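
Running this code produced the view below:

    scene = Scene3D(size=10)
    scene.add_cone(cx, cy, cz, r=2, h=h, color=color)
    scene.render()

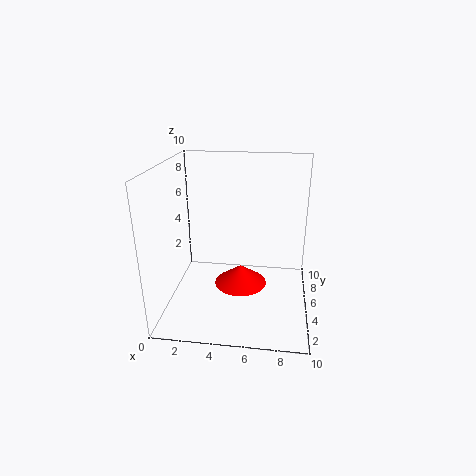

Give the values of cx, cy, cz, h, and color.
cx = 5; cy = 6.5; cz = 0.5; h = 1.5; color = 'red'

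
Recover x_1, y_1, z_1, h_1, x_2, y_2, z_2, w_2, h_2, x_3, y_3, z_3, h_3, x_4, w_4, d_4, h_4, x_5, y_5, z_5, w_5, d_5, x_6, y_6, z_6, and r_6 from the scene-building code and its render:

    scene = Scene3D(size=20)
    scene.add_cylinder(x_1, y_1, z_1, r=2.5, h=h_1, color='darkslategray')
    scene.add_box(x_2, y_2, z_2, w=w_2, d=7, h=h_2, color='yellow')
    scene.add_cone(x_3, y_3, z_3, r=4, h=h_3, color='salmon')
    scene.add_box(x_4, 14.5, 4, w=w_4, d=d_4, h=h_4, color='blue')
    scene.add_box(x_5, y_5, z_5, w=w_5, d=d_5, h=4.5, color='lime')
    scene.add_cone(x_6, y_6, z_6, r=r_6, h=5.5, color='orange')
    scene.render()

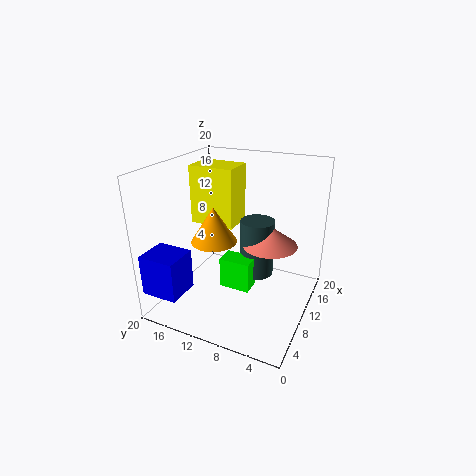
x_1 = 13.5; y_1 = 8.5; z_1 = 3; h_1 = 8.5; x_2 = 13; y_2 = 12.5; z_2 = 9.5; w_2 = 5; h_2 = 9; x_3 = 13.5; y_3 = 6.5; z_3 = 8; h_3 = 3; x_4 = 0.5; w_4 = 4.5; d_4 = 5; h_4 = 5.5; x_5 = 9; y_5 = 8; z_5 = 2; w_5 = 3; d_5 = 4.5; x_6 = 12; y_6 = 15; z_6 = 7.5; r_6 = 3.5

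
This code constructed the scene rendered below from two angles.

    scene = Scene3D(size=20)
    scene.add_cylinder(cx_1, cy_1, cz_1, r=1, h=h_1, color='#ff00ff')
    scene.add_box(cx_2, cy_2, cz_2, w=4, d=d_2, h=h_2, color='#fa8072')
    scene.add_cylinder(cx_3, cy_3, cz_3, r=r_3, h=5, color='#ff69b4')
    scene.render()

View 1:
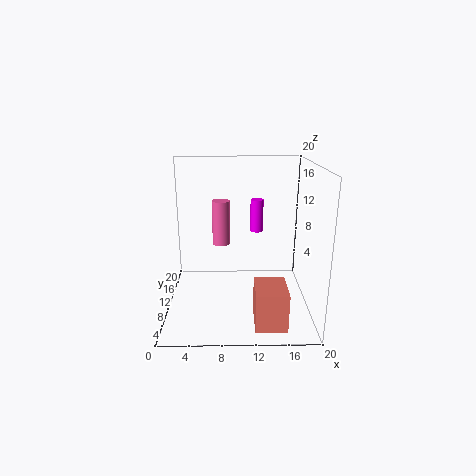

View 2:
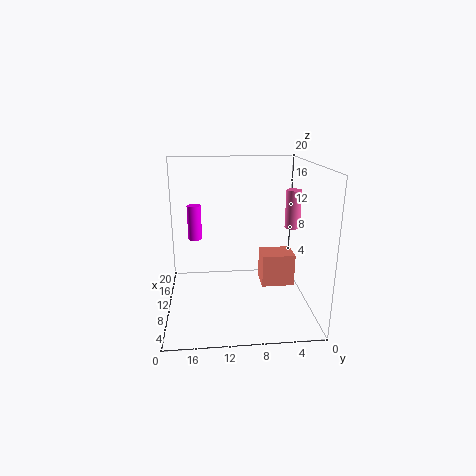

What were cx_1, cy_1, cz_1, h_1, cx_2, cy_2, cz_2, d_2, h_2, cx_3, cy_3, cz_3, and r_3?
cx_1 = 13; cy_1 = 16; cz_1 = 9; h_1 = 5; cx_2 = 12; cy_2 = 1; cz_2 = 1; d_2 = 5; h_2 = 5; cx_3 = 8; cy_3 = 3; cz_3 = 12; r_3 = 1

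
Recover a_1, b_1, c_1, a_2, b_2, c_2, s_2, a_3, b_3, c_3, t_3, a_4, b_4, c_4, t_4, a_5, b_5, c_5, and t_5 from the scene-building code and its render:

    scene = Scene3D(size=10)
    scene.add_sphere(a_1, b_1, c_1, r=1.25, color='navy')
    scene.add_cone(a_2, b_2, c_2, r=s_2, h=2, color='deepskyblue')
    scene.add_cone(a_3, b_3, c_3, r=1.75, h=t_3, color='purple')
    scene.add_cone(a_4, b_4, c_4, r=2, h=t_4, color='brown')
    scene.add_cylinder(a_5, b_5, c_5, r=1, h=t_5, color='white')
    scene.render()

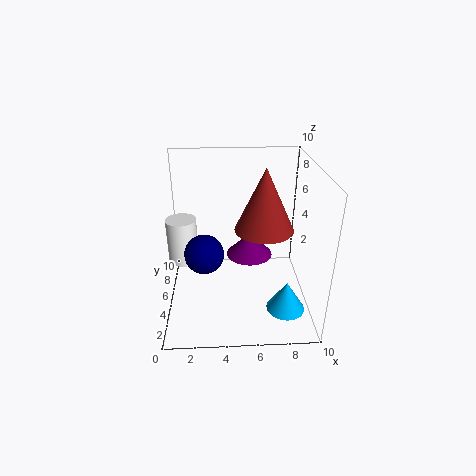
a_1 = 2.75
b_1 = 3
c_1 = 5
a_2 = 8
b_2 = 2
c_2 = 1.25
s_2 = 1.25
a_3 = 6
b_3 = 7
c_3 = 2.5
t_3 = 1.75
a_4 = 6.75
b_4 = 4.75
c_4 = 5.75
t_4 = 4.25
a_5 = 1.25
b_5 = 4.5
c_5 = 3.75
t_5 = 3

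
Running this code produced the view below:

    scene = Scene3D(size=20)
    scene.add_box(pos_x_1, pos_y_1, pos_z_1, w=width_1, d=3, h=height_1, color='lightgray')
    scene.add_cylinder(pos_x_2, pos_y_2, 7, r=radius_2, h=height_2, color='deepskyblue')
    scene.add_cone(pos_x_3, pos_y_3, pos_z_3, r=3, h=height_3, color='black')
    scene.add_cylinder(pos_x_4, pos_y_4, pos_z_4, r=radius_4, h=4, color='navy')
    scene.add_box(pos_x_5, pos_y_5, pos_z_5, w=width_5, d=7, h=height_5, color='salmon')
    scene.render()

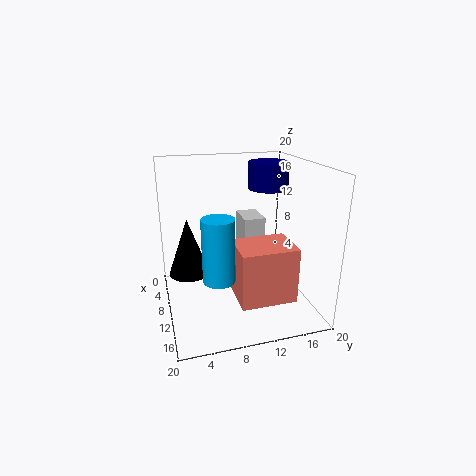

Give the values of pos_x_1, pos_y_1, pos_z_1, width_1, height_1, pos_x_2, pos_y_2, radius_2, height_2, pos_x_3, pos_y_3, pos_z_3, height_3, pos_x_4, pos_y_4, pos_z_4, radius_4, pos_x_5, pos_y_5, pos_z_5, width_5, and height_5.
pos_x_1 = 5.5, pos_y_1 = 11, pos_z_1 = 8, width_1 = 4.5, height_1 = 4.5, pos_x_2 = 15.5, pos_y_2 = 6, radius_2 = 2, height_2 = 8, pos_x_3 = 6, pos_y_3 = 3.5, pos_z_3 = 3.5, height_3 = 8.5, pos_x_4 = 5.5, pos_y_4 = 16, pos_z_4 = 15.5, radius_4 = 3, pos_x_5 = 13.5, pos_y_5 = 8, pos_z_5 = 4.5, width_5 = 5.5, height_5 = 7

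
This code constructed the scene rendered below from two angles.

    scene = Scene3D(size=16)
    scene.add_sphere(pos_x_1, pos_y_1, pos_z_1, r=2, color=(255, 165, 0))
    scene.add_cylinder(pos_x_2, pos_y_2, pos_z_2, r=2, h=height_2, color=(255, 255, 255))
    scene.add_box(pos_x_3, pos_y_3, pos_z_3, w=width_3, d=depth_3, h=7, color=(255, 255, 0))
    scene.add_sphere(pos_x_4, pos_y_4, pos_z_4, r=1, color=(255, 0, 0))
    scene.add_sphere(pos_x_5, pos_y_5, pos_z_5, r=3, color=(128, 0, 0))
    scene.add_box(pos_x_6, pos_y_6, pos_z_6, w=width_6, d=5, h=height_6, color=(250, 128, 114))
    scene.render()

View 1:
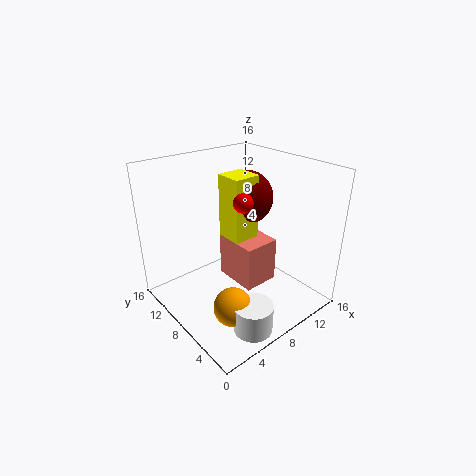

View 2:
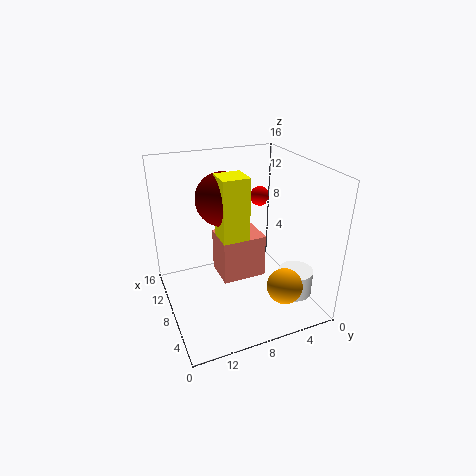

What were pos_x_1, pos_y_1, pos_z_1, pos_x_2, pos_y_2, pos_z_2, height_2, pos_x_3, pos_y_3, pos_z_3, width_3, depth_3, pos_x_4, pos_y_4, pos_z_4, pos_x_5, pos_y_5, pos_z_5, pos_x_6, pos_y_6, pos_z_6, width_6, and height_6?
pos_x_1 = 4; pos_y_1 = 4; pos_z_1 = 3; pos_x_2 = 5; pos_y_2 = 2; pos_z_2 = 1; height_2 = 3; pos_x_3 = 7; pos_y_3 = 7; pos_z_3 = 8; width_3 = 3; depth_3 = 3; pos_x_4 = 7; pos_y_4 = 6; pos_z_4 = 13; pos_x_5 = 10; pos_y_5 = 9; pos_z_5 = 12; pos_x_6 = 7; pos_y_6 = 5; pos_z_6 = 3; width_6 = 4; height_6 = 5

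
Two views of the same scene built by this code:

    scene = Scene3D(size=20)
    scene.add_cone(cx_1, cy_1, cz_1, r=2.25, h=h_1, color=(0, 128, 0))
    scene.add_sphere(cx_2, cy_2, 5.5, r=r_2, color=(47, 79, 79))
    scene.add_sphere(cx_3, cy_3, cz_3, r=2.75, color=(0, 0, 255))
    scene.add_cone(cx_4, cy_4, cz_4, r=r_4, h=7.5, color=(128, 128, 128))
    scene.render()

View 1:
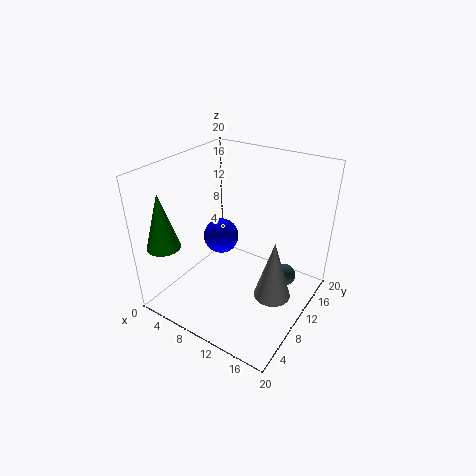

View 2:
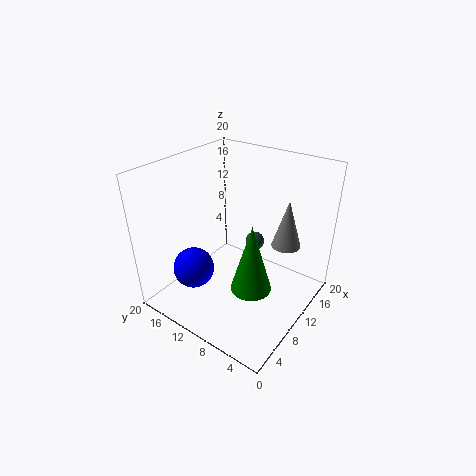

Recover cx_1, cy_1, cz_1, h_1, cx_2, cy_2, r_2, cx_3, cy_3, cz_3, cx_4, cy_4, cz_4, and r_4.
cx_1 = 2.75; cy_1 = 3; cz_1 = 9.75; h_1 = 7.75; cx_2 = 16.75; cy_2 = 11.5; r_2 = 1.5; cx_3 = 4.5; cy_3 = 13.5; cz_3 = 6.75; cx_4 = 17.5; cy_4 = 6.25; cz_4 = 6.25; r_4 = 2.25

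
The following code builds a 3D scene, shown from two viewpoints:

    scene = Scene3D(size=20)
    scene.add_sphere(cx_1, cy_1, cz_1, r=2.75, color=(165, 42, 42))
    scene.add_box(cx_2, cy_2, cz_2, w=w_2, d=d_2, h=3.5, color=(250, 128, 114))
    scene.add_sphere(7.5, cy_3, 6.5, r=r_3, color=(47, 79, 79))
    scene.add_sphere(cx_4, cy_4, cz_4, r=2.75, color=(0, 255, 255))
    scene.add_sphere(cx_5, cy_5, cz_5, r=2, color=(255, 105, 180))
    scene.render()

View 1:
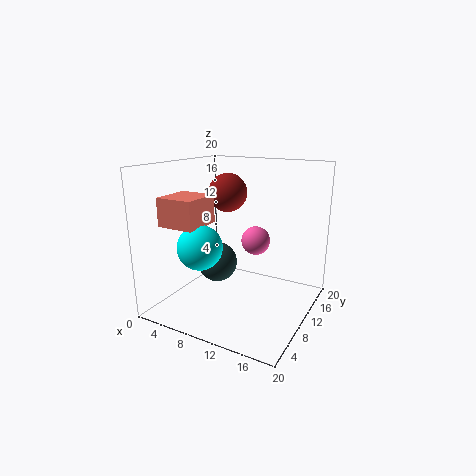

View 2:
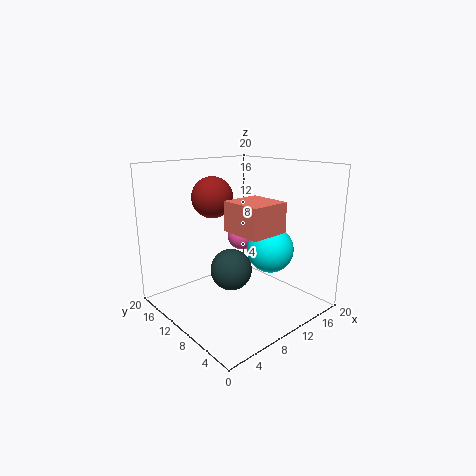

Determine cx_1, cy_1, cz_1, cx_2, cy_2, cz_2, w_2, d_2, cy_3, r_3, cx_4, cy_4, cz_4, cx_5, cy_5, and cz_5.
cx_1 = 7.25; cy_1 = 12; cz_1 = 15.75; cx_2 = 4.25; cy_2 = 0.75; cz_2 = 13.25; w_2 = 4.75; d_2 = 5; cy_3 = 8.5; r_3 = 2.75; cx_4 = 8.75; cy_4 = 2.75; cz_4 = 10.75; cx_5 = 12; cy_5 = 11.5; cz_5 = 9.5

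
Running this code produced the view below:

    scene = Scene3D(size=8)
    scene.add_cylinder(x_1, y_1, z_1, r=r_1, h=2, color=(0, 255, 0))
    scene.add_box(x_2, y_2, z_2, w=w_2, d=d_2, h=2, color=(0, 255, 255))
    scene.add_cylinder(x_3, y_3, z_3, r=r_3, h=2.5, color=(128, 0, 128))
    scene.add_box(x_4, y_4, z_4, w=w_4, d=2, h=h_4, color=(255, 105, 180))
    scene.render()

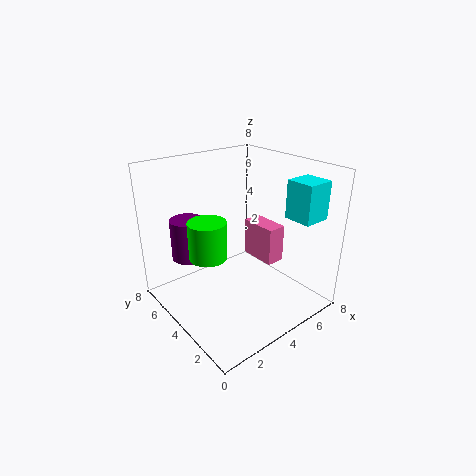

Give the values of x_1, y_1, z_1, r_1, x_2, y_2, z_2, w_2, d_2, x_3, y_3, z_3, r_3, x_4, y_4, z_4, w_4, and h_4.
x_1 = 2, y_1 = 4, z_1 = 3.5, r_1 = 1, x_2 = 5.5, y_2 = 0.5, z_2 = 5.5, w_2 = 1.5, d_2 = 1.5, x_3 = 2.5, y_3 = 7, z_3 = 2, r_3 = 1, x_4 = 4.5, y_4 = 2, z_4 = 3, w_4 = 1, h_4 = 2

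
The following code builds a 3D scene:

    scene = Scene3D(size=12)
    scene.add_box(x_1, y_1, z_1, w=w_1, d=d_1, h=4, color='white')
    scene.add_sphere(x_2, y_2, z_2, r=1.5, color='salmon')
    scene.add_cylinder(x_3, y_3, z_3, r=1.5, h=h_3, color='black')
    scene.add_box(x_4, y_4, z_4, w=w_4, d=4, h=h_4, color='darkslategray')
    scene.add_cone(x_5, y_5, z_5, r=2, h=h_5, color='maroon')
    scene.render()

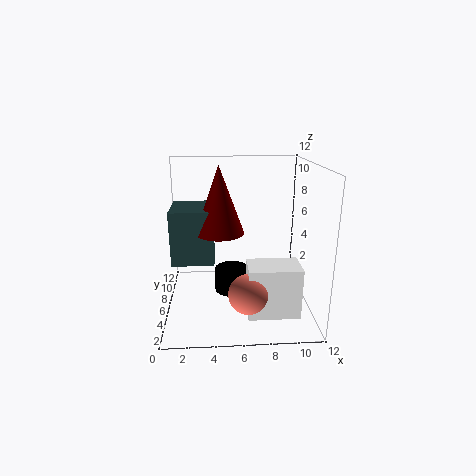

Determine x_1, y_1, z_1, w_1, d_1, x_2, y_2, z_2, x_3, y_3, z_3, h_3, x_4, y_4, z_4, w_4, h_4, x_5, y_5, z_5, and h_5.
x_1 = 6.5
y_1 = 1.5
z_1 = 1
w_1 = 4
d_1 = 2.5
x_2 = 6.5
y_2 = 2
z_2 = 3
x_3 = 5.5
y_3 = 6.5
z_3 = 1
h_3 = 2
x_4 = 0.5
y_4 = 5
z_4 = 4
w_4 = 3.5
h_4 = 4.5
x_5 = 4.5
y_5 = 6
z_5 = 6.5
h_5 = 5.5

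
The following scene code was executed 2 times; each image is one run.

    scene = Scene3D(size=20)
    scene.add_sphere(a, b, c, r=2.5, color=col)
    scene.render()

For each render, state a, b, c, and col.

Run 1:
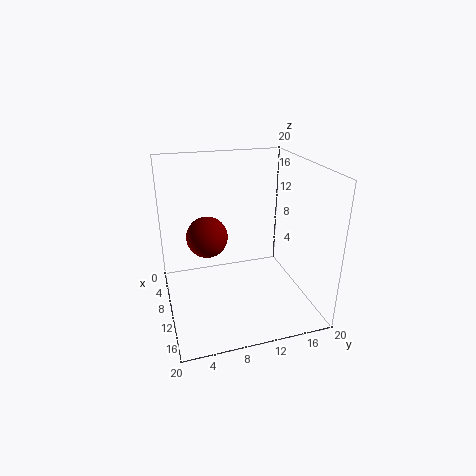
a = 13.5
b = 5
c = 12.5
col = 'maroon'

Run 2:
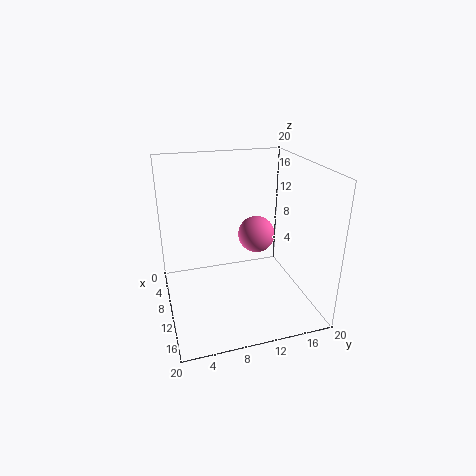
a = 10.5
b = 12.5
c = 10.5
col = 'hotpink'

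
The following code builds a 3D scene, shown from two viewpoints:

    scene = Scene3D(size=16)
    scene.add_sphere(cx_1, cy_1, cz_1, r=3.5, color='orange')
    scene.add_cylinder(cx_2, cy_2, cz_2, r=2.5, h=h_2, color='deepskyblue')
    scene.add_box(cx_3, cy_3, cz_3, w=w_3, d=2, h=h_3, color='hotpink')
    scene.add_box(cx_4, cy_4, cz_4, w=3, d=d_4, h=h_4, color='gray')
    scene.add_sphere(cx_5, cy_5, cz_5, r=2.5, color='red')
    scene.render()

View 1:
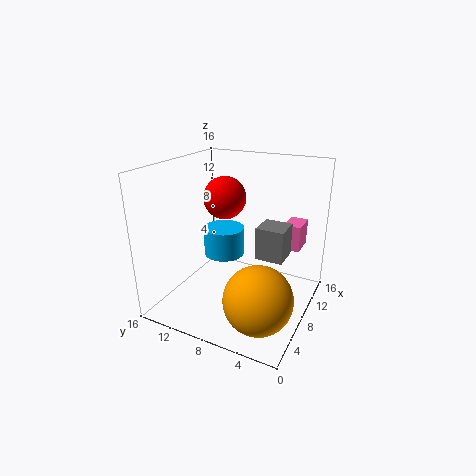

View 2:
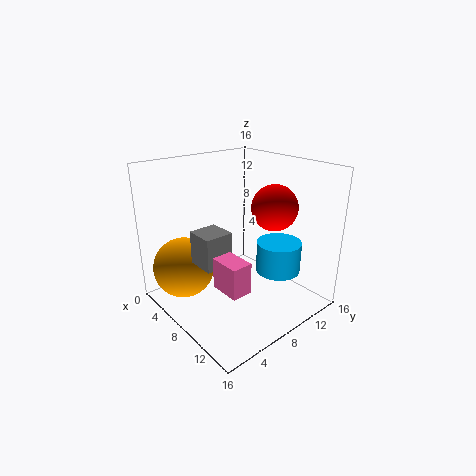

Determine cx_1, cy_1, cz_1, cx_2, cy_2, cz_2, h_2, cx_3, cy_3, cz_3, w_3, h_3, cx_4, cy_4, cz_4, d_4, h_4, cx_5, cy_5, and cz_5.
cx_1 = 3.5, cy_1 = 3.5, cz_1 = 4, cx_2 = 11, cy_2 = 11.5, cz_2 = 4, h_2 = 3.5, cx_3 = 11.5, cy_3 = 2, cz_3 = 6, w_3 = 3, h_3 = 3, cx_4 = 7, cy_4 = 2.5, cz_4 = 6.5, d_4 = 3, h_4 = 3.5, cx_5 = 10.5, cy_5 = 11, cz_5 = 11.5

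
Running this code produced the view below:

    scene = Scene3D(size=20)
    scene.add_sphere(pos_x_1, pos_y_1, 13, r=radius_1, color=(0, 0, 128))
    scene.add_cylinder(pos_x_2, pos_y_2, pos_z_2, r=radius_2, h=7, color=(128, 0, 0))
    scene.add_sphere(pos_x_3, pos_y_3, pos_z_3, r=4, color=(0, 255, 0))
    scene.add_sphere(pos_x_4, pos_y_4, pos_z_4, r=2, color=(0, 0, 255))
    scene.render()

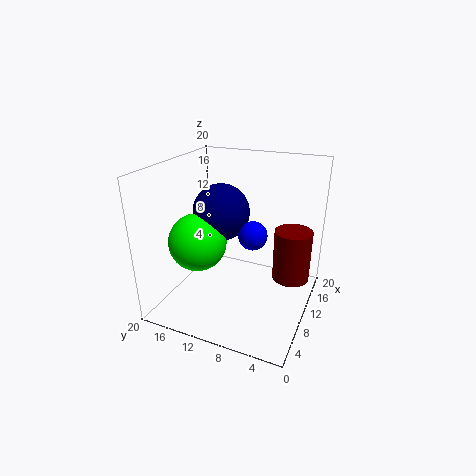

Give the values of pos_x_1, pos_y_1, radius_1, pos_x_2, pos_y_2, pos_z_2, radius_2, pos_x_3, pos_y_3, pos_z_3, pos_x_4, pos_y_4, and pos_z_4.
pos_x_1 = 11
pos_y_1 = 13
radius_1 = 4
pos_x_2 = 11
pos_y_2 = 2.5
pos_z_2 = 5
radius_2 = 2.5
pos_x_3 = 7.5
pos_y_3 = 15
pos_z_3 = 9.5
pos_x_4 = 10.5
pos_y_4 = 8
pos_z_4 = 10.5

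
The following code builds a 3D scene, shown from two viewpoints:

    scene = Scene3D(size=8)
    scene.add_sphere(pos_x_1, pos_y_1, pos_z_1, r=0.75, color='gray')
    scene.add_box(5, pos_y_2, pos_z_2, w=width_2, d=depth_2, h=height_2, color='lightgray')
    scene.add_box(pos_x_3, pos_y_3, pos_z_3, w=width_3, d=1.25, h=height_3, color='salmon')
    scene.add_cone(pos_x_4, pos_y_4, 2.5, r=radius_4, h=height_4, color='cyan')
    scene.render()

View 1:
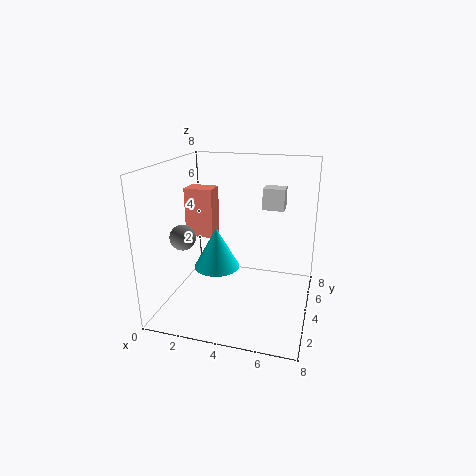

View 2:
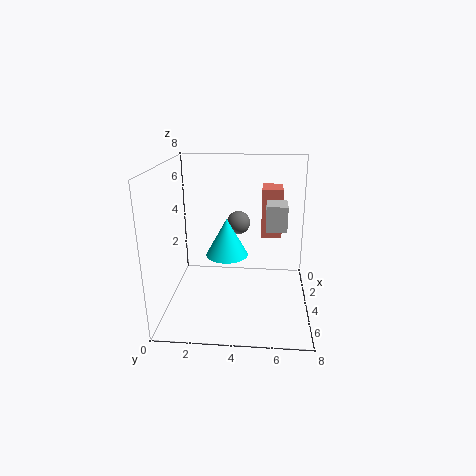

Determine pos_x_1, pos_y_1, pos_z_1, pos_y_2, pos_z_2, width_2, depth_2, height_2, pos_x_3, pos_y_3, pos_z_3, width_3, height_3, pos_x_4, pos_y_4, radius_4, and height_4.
pos_x_1 = 0.75; pos_y_1 = 3.75; pos_z_1 = 3.75; pos_y_2 = 5.5; pos_z_2 = 5.25; width_2 = 1.25; depth_2 = 1; height_2 = 1.25; pos_x_3 = 0.25; pos_y_3 = 5.25; pos_z_3 = 3.25; width_3 = 1.75; height_3 = 3; pos_x_4 = 3; pos_y_4 = 3.25; radius_4 = 1.25; height_4 = 2.25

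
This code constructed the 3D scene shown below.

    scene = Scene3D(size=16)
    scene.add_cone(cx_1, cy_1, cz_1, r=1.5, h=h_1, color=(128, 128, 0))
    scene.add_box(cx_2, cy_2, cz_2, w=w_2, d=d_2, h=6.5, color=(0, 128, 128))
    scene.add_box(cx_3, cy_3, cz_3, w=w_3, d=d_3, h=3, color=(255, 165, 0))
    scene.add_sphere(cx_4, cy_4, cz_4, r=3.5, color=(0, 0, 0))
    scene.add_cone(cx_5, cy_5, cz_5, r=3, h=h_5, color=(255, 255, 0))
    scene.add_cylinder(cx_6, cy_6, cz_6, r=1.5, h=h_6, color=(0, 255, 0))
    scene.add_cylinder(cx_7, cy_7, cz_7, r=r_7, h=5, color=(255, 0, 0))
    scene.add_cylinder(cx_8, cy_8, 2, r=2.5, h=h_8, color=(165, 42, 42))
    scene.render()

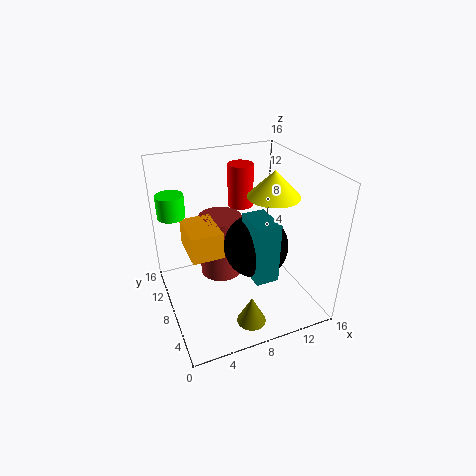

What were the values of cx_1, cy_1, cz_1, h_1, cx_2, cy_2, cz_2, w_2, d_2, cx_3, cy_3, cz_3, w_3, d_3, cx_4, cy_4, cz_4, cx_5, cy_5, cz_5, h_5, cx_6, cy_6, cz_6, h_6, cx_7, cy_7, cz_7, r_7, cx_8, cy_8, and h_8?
cx_1 = 7
cy_1 = 2
cz_1 = 1.5
h_1 = 3
cx_2 = 8
cy_2 = 3
cz_2 = 5
w_2 = 2.5
d_2 = 4
cx_3 = 2.5
cy_3 = 7
cz_3 = 6.5
w_3 = 3.5
d_3 = 5
cx_4 = 9.5
cy_4 = 6.5
cz_4 = 7.5
cx_5 = 12.5
cy_5 = 8.5
cz_5 = 12
h_5 = 3
cx_6 = 1.5
cy_6 = 11
cz_6 = 10.5
h_6 = 2.5
cx_7 = 10
cy_7 = 12
cz_7 = 10
r_7 = 1.5
cx_8 = 7
cy_8 = 11
h_8 = 7.5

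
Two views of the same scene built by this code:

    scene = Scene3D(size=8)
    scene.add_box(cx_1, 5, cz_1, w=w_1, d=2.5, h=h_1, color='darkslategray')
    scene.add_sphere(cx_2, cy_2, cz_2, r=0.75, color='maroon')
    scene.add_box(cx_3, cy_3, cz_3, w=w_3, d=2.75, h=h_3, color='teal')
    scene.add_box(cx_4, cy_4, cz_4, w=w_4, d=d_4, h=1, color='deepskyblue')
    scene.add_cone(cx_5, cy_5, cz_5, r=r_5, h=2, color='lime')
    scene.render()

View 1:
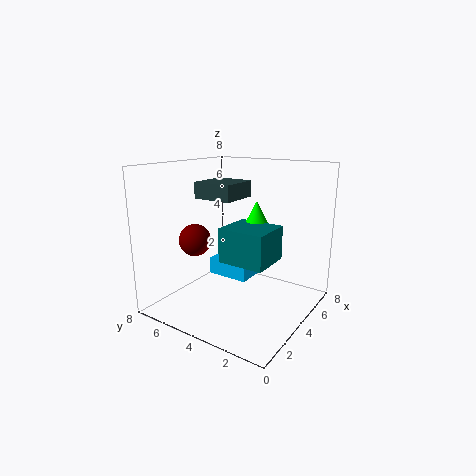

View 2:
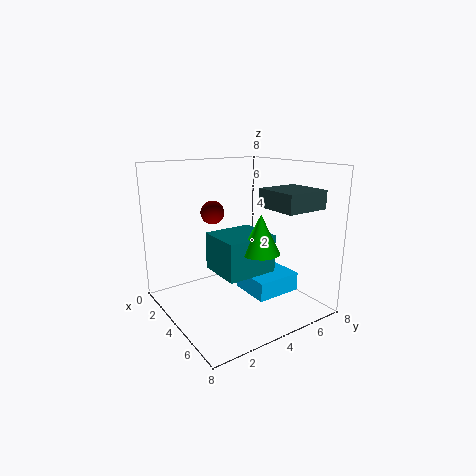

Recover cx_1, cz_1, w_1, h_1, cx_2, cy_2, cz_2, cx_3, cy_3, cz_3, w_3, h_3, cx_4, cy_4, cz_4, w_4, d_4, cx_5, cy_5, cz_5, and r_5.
cx_1 = 4.5, cz_1 = 5.75, w_1 = 2.5, h_1 = 1, cx_2 = 0.75, cy_2 = 4.25, cz_2 = 4.75, cx_3 = 3.5, cy_3 = 2.25, cz_3 = 2.5, w_3 = 2.5, h_3 = 2, cx_4 = 4.25, cy_4 = 3.75, cz_4 = 1.25, w_4 = 2.25, d_4 = 2.5, cx_5 = 6, cy_5 = 4, cz_5 = 3.75, r_5 = 1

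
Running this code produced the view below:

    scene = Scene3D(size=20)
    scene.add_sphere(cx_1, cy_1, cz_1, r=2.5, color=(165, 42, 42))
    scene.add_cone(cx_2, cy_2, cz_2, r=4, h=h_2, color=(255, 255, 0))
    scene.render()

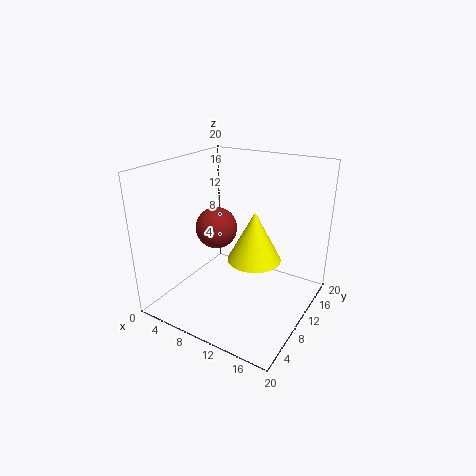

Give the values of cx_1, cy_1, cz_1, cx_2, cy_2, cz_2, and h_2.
cx_1 = 10; cy_1 = 5; cz_1 = 13.5; cx_2 = 11; cy_2 = 13; cz_2 = 5.5; h_2 = 7.5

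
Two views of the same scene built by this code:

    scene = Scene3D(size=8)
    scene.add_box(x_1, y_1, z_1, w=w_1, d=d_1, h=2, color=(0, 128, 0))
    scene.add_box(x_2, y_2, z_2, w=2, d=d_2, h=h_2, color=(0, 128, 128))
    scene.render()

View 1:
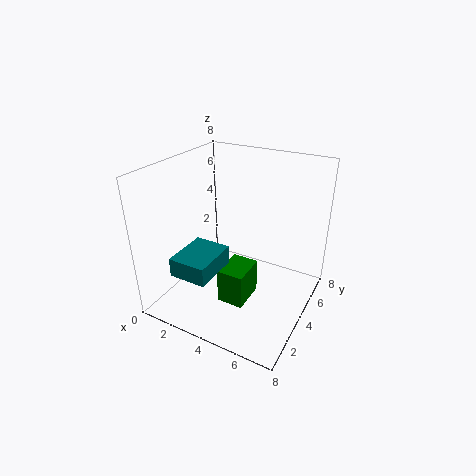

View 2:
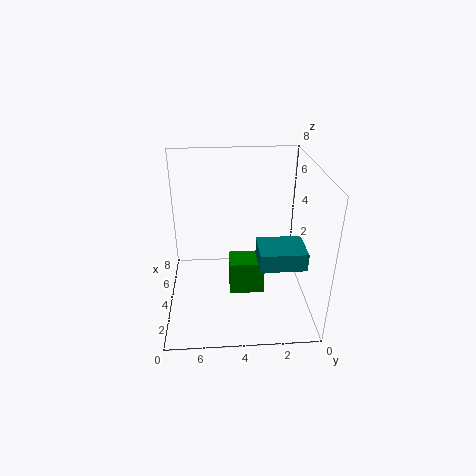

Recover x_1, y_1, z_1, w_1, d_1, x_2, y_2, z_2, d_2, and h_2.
x_1 = 3.5; y_1 = 2.5; z_1 = 0.5; w_1 = 1.5; d_1 = 2; x_2 = 2; y_2 = 0.5; z_2 = 3; d_2 = 2.5; h_2 = 1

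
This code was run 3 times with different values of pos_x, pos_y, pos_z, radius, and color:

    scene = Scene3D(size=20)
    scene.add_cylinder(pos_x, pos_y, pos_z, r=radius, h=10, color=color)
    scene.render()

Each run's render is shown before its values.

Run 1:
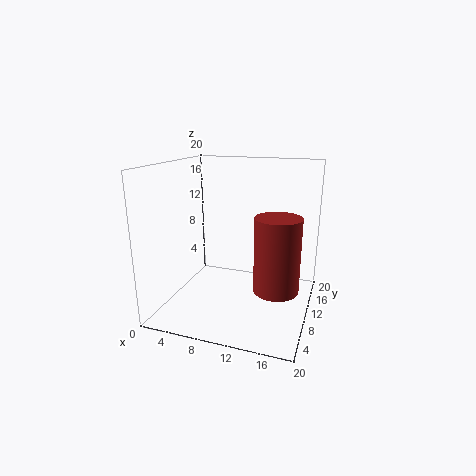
pos_x = 16, pos_y = 8, pos_z = 4, radius = 3, color = 'brown'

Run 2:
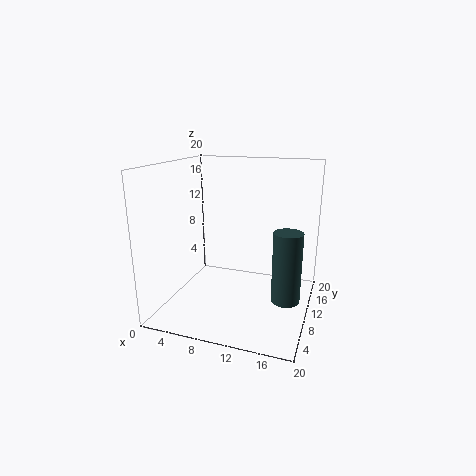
pos_x = 17, pos_y = 10, pos_z = 1.5, radius = 2, color = 'darkslategray'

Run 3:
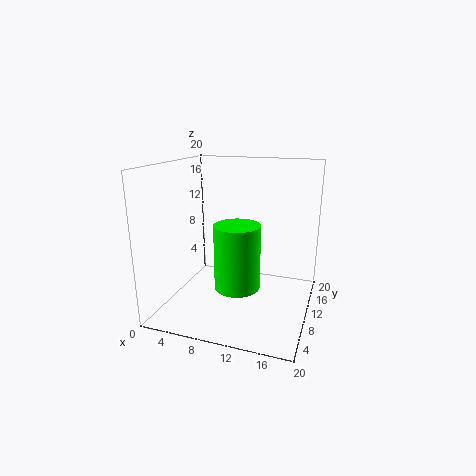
pos_x = 9, pos_y = 12.5, pos_z = 1, radius = 3.5, color = 'lime'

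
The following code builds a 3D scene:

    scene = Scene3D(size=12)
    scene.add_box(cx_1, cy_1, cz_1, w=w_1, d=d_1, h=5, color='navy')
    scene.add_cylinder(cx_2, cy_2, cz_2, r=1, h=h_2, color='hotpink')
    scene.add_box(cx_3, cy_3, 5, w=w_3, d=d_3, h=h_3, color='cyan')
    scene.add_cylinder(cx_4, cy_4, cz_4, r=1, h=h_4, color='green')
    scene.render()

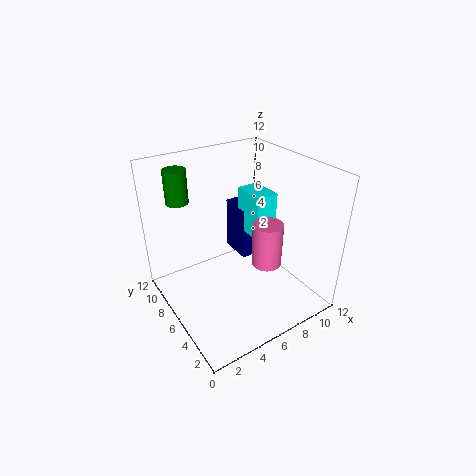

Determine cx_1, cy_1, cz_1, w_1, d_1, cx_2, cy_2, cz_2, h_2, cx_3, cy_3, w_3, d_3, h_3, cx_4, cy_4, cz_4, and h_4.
cx_1 = 8; cy_1 = 8; cz_1 = 2; w_1 = 2; d_1 = 3; cx_2 = 5; cy_2 = 1; cz_2 = 7; h_2 = 3; cx_3 = 8; cy_3 = 6; w_3 = 2; d_3 = 3; h_3 = 4; cx_4 = 3; cy_4 = 11; cz_4 = 8; h_4 = 3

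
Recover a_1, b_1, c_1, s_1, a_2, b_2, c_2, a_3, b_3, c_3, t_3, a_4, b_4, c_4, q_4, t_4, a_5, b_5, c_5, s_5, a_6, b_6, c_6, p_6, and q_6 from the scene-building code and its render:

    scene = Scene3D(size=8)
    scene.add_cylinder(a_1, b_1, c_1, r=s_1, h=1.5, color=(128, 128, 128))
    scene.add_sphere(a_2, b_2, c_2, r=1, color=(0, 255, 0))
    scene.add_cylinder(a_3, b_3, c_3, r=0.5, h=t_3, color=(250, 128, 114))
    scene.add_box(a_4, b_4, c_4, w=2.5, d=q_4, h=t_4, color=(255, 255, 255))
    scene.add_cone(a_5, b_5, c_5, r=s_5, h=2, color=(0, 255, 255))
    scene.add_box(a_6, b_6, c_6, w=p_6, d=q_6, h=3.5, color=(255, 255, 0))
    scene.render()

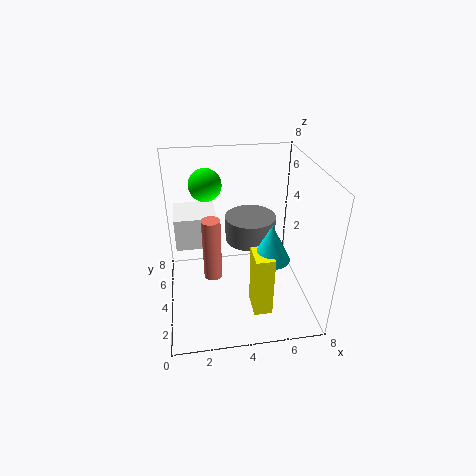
a_1 = 5
b_1 = 5.5
c_1 = 3
s_1 = 1.5
a_2 = 2.5
b_2 = 7
c_2 = 6
a_3 = 2.5
b_3 = 3.5
c_3 = 2
t_3 = 3.5
a_4 = 0.5
b_4 = 5.5
c_4 = 2.5
q_4 = 2.5
t_4 = 2
a_5 = 5.5
b_5 = 2.5
c_5 = 3.5
s_5 = 1
a_6 = 4.5
b_6 = 1.5
c_6 = 0.5
p_6 = 1
q_6 = 1.5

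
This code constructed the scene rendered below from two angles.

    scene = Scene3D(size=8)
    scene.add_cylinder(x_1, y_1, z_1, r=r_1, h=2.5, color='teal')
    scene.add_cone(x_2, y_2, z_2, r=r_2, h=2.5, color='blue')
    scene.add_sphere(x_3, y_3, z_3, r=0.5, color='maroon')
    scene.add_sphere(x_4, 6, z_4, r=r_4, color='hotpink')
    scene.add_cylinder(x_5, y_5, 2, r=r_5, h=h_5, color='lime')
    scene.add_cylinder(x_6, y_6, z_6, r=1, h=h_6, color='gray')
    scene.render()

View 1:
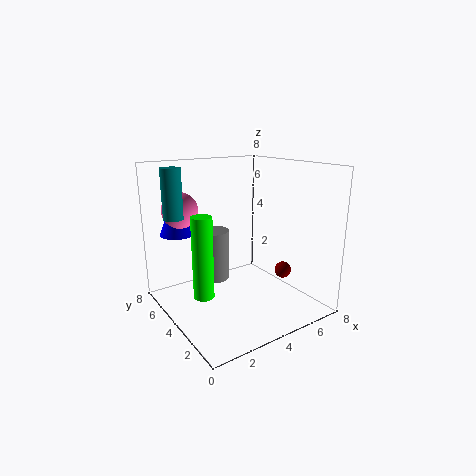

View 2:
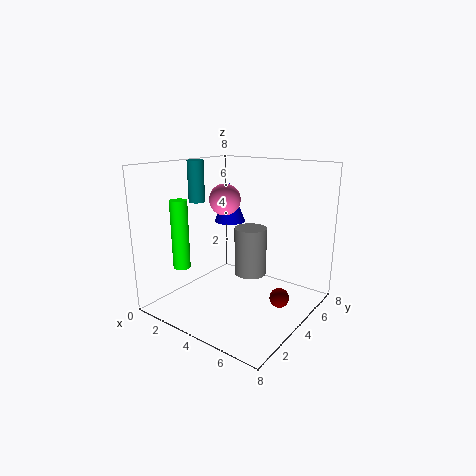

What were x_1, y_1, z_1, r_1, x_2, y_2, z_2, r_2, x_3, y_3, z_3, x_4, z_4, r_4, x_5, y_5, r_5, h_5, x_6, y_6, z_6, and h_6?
x_1 = 0.5
y_1 = 4.5
z_1 = 5.5
r_1 = 0.5
x_2 = 1.5
y_2 = 6.5
z_2 = 4
r_2 = 1
x_3 = 7
y_3 = 3.5
z_3 = 1.5
x_4 = 1.5
z_4 = 5.5
r_4 = 1
x_5 = 1
y_5 = 2.5
r_5 = 0.5
h_5 = 4
x_6 = 3.5
y_6 = 6
z_6 = 1
h_6 = 3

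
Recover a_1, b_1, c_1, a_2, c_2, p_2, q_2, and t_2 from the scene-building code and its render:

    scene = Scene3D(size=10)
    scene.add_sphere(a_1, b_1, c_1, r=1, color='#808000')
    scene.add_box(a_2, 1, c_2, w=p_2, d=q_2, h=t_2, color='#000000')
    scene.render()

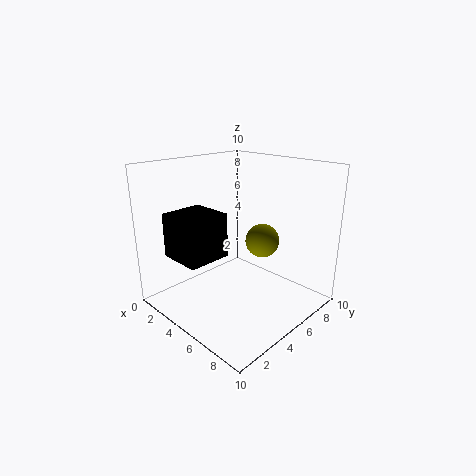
a_1 = 8; b_1 = 4; c_1 = 6; a_2 = 2; c_2 = 4; p_2 = 3; q_2 = 3; t_2 = 3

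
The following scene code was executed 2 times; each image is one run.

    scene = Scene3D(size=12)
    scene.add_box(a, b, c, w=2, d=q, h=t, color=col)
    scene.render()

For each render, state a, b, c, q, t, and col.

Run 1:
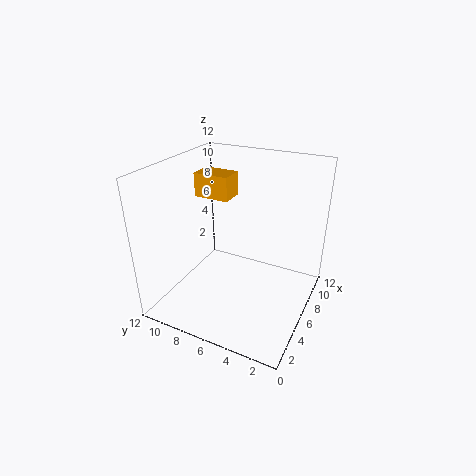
a = 6
b = 7
c = 9
q = 3
t = 2
col = 'orange'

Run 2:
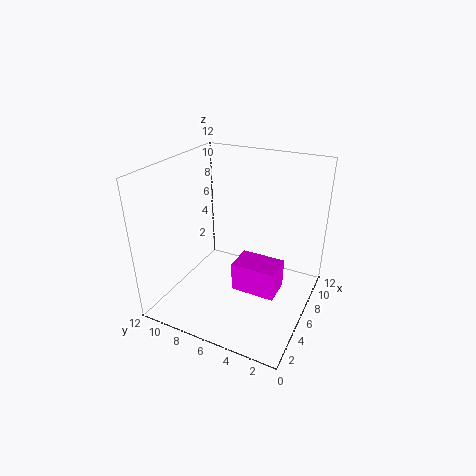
a = 1
b = 1
c = 5
q = 3
t = 2
col = 'magenta'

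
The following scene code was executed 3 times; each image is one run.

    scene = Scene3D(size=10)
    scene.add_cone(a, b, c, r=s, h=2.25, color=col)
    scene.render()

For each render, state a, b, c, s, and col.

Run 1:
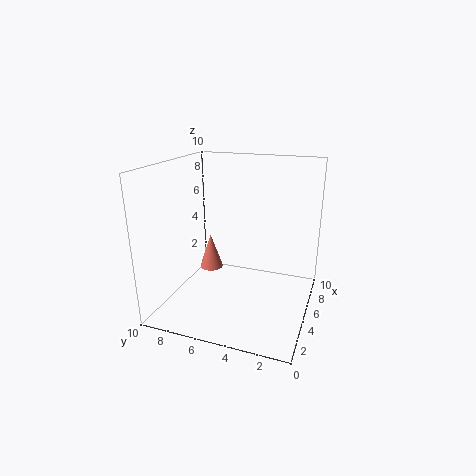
a = 3.25
b = 6.25
c = 3.5
s = 0.75
col = 'salmon'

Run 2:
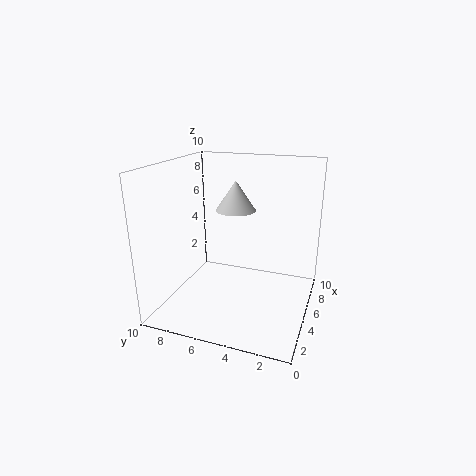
a = 7.25
b = 6
c = 6.25
s = 1.5
col = 'lightgray'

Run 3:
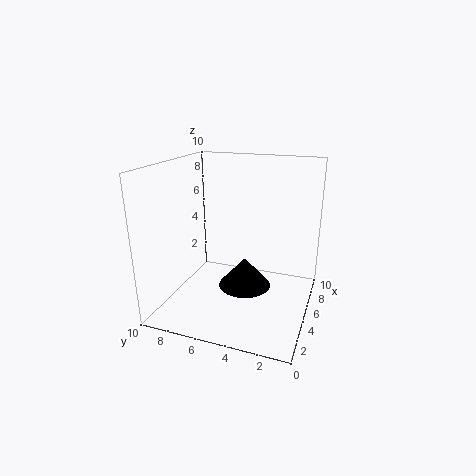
a = 6.5
b = 5
c = 0.5
s = 2
col = 'black'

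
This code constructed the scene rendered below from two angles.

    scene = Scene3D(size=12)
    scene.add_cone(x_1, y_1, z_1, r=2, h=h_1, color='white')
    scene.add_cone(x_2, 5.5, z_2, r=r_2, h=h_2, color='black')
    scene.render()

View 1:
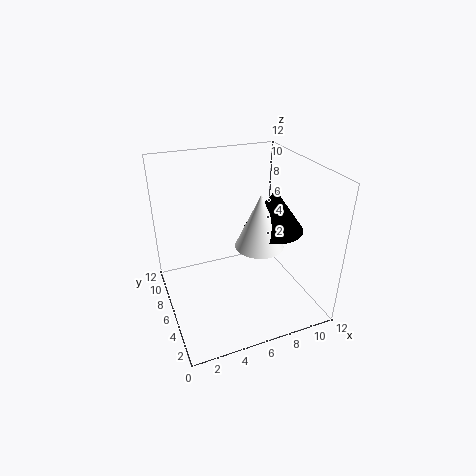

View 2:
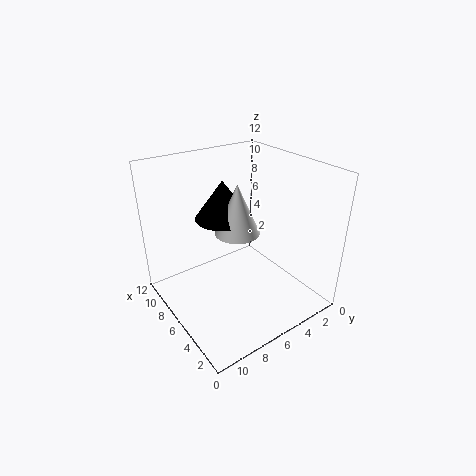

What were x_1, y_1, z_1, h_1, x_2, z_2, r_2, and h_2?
x_1 = 7.5
y_1 = 5
z_1 = 5.5
h_1 = 4.5
x_2 = 9
z_2 = 6.5
r_2 = 2.5
h_2 = 3.5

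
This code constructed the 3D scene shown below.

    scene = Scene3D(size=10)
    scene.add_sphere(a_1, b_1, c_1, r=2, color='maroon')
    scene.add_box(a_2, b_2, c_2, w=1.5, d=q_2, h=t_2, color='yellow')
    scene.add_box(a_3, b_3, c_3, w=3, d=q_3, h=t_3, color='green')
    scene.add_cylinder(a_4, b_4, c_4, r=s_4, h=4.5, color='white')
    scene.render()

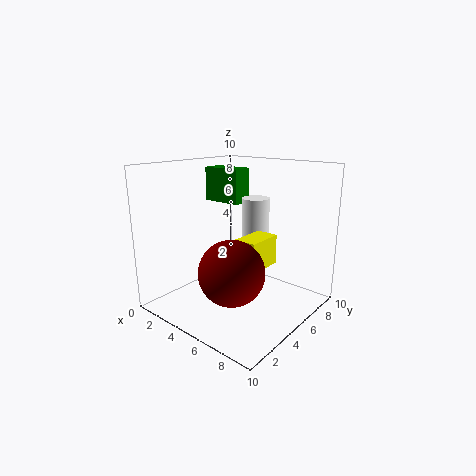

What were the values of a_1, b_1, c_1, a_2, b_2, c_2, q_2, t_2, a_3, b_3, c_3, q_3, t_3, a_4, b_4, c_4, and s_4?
a_1 = 7; b_1 = 2; c_1 = 4; a_2 = 6; b_2 = 3.5; c_2 = 3.5; q_2 = 2.5; t_2 = 2; a_3 = 1; b_3 = 6; c_3 = 7; q_3 = 1.5; t_3 = 2.5; a_4 = 5; b_4 = 7; c_4 = 3; s_4 = 1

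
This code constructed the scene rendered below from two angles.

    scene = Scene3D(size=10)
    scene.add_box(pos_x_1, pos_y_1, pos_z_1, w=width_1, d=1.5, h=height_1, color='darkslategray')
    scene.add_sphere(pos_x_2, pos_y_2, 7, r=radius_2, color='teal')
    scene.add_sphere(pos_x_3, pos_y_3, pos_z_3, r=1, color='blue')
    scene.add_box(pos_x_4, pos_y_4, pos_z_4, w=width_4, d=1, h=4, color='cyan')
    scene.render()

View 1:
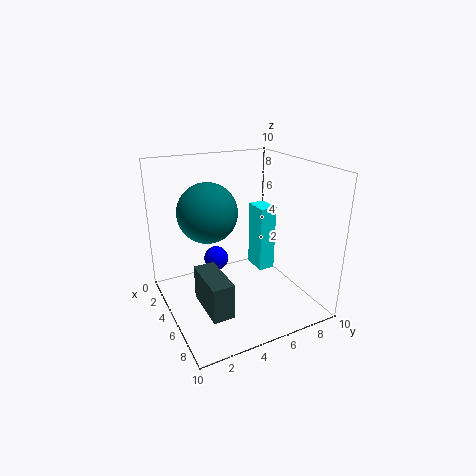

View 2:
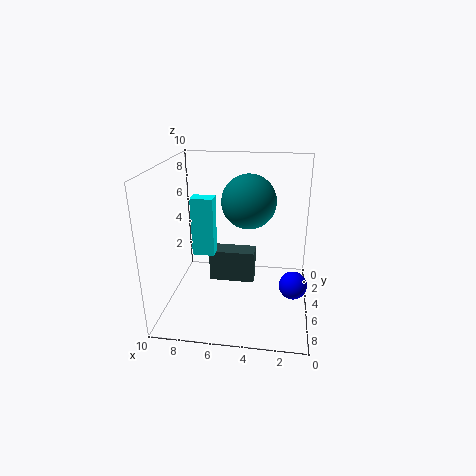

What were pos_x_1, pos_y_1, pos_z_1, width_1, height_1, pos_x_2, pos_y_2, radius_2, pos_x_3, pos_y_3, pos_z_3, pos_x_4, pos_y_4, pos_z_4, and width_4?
pos_x_1 = 4
pos_y_1 = 2
pos_z_1 = 0.5
width_1 = 3.5
height_1 = 2.5
pos_x_2 = 4.5
pos_y_2 = 3
radius_2 = 2
pos_x_3 = 1
pos_y_3 = 5
pos_z_3 = 1.5
pos_x_4 = 6.5
pos_y_4 = 5
pos_z_4 = 4
width_4 = 1.5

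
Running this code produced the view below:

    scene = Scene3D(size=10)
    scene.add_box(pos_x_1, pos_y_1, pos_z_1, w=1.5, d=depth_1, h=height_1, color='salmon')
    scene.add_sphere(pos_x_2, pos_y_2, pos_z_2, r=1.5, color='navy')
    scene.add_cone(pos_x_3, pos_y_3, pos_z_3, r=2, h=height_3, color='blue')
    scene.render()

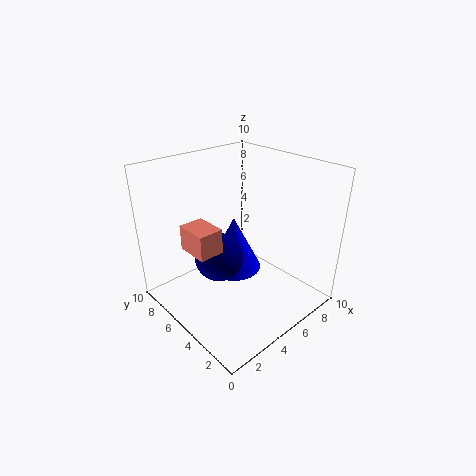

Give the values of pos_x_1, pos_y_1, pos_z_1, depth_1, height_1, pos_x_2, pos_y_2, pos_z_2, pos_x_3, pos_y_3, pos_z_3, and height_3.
pos_x_1 = 0.5, pos_y_1 = 3, pos_z_1 = 6, depth_1 = 2, height_1 = 1.5, pos_x_2 = 2.5, pos_y_2 = 4, pos_z_2 = 5, pos_x_3 = 5.5, pos_y_3 = 6, pos_z_3 = 2, height_3 = 4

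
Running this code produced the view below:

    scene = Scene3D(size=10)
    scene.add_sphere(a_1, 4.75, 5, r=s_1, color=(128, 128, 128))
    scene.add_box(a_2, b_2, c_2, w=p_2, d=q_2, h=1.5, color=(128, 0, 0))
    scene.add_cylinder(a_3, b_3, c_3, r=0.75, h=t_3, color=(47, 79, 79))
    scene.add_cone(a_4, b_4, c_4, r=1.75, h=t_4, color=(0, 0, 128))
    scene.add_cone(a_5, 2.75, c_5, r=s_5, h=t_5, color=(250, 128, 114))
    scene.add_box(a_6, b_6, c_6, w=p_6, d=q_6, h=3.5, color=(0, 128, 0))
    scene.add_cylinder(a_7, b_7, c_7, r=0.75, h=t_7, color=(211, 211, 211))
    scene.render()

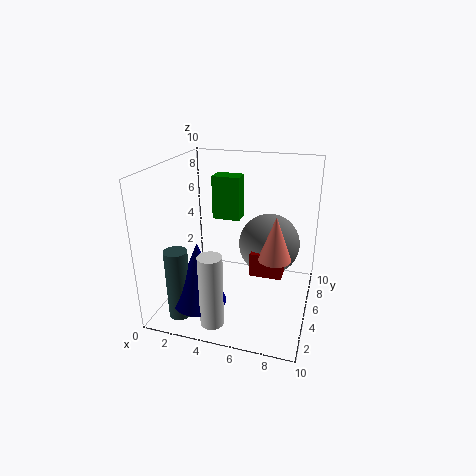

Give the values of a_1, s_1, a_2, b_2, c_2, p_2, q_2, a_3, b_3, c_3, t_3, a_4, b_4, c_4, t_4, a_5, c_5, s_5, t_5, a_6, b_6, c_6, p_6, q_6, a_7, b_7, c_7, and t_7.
a_1 = 7.25, s_1 = 2, a_2 = 6.5, b_2 = 2.5, c_2 = 3.75, p_2 = 2, q_2 = 1.75, a_3 = 2, b_3 = 1.5, c_3 = 0.5, t_3 = 4.75, a_4 = 3.25, b_4 = 2, c_4 = 1.5, t_4 = 4.25, a_5 = 8, c_5 = 5, s_5 = 1, t_5 = 2.75, a_6 = 1.75, b_6 = 8.5, c_6 = 4.75, p_6 = 2.25, q_6 = 1.5, a_7 = 4.5, b_7 = 1, c_7 = 0.75, t_7 = 4.75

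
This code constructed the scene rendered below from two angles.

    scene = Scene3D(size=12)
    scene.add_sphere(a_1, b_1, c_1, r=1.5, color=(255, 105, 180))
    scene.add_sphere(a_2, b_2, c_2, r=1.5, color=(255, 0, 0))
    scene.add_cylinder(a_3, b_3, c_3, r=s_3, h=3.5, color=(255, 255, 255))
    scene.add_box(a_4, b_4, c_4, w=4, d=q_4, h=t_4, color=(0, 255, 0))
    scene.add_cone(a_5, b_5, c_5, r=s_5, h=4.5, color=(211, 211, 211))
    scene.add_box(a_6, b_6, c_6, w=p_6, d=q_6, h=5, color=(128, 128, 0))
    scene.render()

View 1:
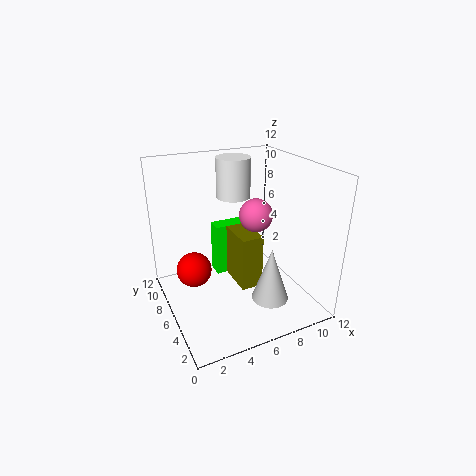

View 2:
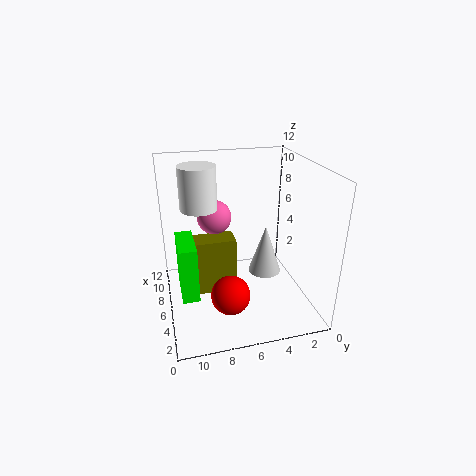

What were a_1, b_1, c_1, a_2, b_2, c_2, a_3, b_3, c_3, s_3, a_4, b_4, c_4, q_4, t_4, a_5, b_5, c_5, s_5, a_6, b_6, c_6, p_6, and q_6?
a_1 = 8.5, b_1 = 7.5, c_1 = 7, a_2 = 2.5, b_2 = 7.5, c_2 = 3, a_3 = 7, b_3 = 9, c_3 = 8.5, s_3 = 1.5, a_4 = 5.5, b_4 = 9.5, c_4 = 0.5, q_4 = 1.5, t_4 = 5, a_5 = 7.5, b_5 = 3, c_5 = 1.5, s_5 = 1.5, a_6 = 6.5, b_6 = 6, c_6 = 0.5, p_6 = 2, q_6 = 4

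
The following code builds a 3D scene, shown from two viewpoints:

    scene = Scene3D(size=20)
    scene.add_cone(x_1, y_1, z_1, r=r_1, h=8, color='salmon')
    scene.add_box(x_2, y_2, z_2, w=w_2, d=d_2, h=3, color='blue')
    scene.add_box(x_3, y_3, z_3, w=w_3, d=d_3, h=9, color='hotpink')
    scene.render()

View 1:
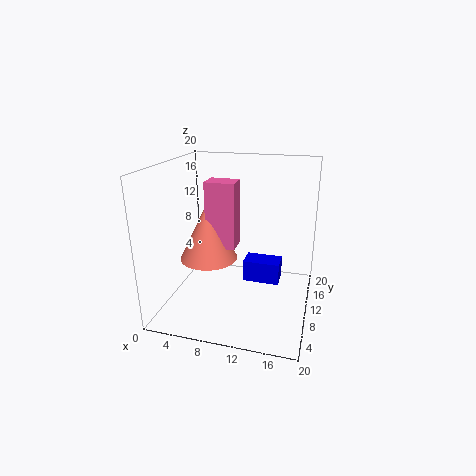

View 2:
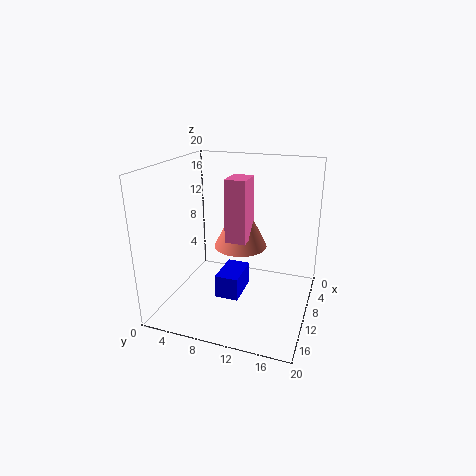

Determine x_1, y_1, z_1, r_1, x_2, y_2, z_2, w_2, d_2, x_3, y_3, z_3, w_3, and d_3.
x_1 = 6, y_1 = 9, z_1 = 7, r_1 = 4, x_2 = 11, y_2 = 9, z_2 = 4, w_2 = 5, d_2 = 3, x_3 = 6, y_3 = 8, z_3 = 9, w_3 = 4, d_3 = 3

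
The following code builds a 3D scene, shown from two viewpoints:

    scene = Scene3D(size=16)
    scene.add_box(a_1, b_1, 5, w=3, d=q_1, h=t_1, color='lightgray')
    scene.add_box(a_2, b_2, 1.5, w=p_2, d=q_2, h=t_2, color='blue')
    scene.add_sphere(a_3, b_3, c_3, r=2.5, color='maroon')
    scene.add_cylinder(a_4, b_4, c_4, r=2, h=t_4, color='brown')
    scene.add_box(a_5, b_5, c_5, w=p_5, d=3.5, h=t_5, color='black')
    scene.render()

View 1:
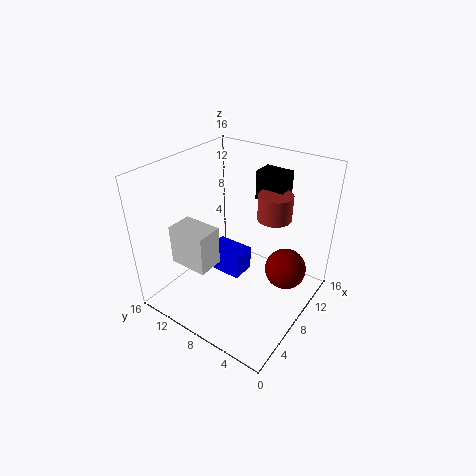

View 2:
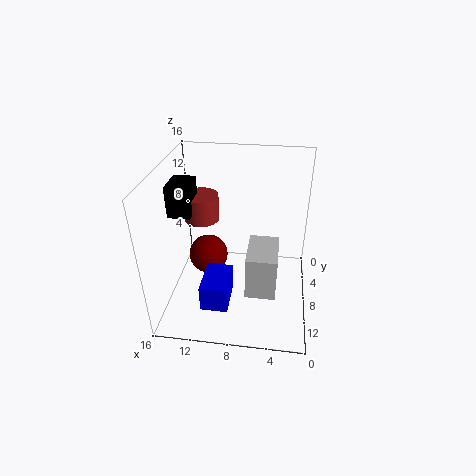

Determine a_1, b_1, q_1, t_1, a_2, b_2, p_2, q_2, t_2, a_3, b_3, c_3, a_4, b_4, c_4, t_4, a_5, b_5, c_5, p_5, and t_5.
a_1 = 3.5, b_1 = 9.5, q_1 = 4.5, t_1 = 4.5, a_2 = 8.5, b_2 = 8.5, p_2 = 3, q_2 = 4.5, t_2 = 3, a_3 = 12.5, b_3 = 4, c_3 = 2.5, a_4 = 12.5, b_4 = 6, c_4 = 9, t_4 = 3, a_5 = 13, b_5 = 5.5, c_5 = 10.5, p_5 = 2.5, t_5 = 3.5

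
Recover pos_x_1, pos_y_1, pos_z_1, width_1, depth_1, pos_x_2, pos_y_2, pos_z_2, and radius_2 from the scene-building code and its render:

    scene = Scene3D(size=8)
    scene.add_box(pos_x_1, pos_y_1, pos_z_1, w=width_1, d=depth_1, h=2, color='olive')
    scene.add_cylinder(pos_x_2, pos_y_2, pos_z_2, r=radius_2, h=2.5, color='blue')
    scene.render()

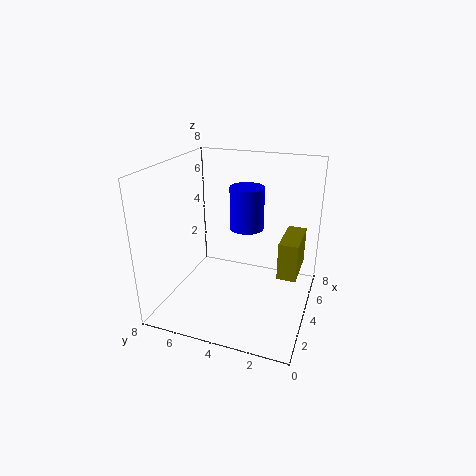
pos_x_1 = 3
pos_y_1 = 0.5
pos_z_1 = 2.5
width_1 = 2.5
depth_1 = 1
pos_x_2 = 5.5
pos_y_2 = 4
pos_z_2 = 4
radius_2 = 1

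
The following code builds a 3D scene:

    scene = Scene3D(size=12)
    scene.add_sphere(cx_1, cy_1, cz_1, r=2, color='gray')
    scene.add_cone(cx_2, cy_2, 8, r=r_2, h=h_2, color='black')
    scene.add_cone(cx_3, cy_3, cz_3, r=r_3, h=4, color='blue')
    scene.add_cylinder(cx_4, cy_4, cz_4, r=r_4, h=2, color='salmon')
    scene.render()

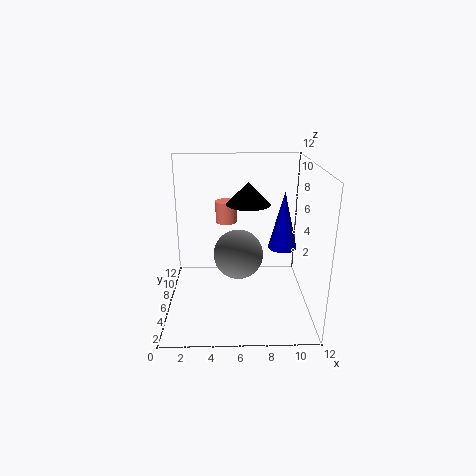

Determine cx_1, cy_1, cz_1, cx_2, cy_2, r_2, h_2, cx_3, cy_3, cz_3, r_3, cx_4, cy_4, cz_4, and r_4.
cx_1 = 6
cy_1 = 5
cz_1 = 5
cx_2 = 7
cy_2 = 9
r_2 = 2
h_2 = 2
cx_3 = 9
cy_3 = 2
cz_3 = 7
r_3 = 1
cx_4 = 5
cy_4 = 10
cz_4 = 6
r_4 = 1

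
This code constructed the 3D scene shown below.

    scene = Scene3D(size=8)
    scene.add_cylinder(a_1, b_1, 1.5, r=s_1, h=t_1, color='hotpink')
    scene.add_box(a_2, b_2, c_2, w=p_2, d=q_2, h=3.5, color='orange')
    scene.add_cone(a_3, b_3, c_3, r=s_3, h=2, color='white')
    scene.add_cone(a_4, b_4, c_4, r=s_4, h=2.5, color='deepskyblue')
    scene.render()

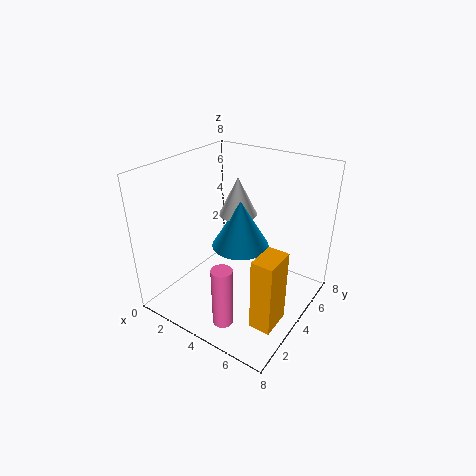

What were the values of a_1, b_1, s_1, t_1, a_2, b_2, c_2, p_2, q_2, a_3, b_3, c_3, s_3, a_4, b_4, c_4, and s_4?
a_1 = 5.5, b_1 = 0.5, s_1 = 0.5, t_1 = 3, a_2 = 7, b_2 = 0.5, c_2 = 2, p_2 = 1, q_2 = 1.5, a_3 = 4, b_3 = 4, c_3 = 5.5, s_3 = 1, a_4 = 4.5, b_4 = 3.5, c_4 = 4, s_4 = 1.5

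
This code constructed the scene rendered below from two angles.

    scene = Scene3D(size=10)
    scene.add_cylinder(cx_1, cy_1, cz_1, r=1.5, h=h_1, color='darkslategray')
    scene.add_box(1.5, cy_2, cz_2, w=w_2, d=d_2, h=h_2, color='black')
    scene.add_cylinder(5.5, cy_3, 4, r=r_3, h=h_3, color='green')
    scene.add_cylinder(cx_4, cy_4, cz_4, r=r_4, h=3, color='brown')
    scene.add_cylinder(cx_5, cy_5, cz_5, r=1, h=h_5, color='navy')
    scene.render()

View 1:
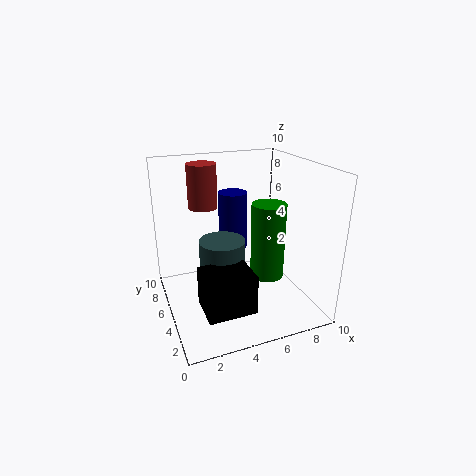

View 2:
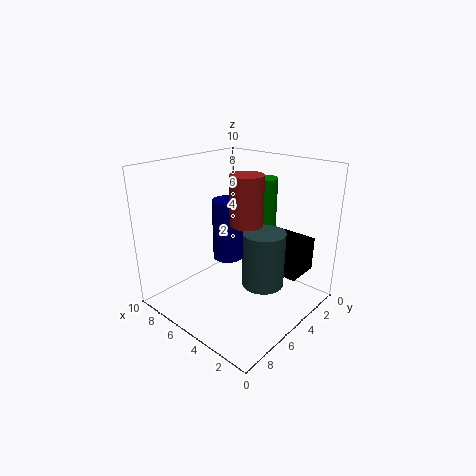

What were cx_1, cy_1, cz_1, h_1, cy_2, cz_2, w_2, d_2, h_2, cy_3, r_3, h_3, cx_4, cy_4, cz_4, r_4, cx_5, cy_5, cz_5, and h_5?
cx_1 = 3.5; cy_1 = 4; cz_1 = 1.5; h_1 = 4; cy_2 = 0.5; cz_2 = 2; w_2 = 3; d_2 = 2.5; h_2 = 2.5; cy_3 = 1.5; r_3 = 1; h_3 = 4.5; cx_4 = 3; cy_4 = 6.5; cz_4 = 7; r_4 = 1; cx_5 = 5; cy_5 = 6; cz_5 = 4; h_5 = 4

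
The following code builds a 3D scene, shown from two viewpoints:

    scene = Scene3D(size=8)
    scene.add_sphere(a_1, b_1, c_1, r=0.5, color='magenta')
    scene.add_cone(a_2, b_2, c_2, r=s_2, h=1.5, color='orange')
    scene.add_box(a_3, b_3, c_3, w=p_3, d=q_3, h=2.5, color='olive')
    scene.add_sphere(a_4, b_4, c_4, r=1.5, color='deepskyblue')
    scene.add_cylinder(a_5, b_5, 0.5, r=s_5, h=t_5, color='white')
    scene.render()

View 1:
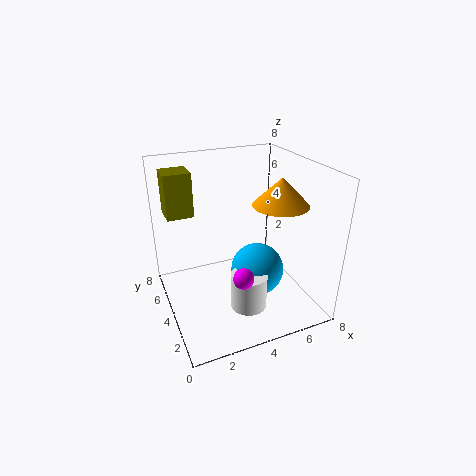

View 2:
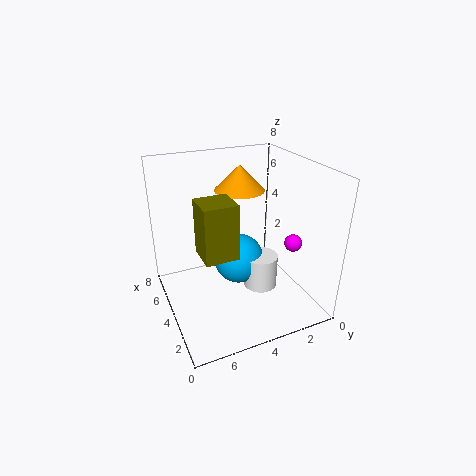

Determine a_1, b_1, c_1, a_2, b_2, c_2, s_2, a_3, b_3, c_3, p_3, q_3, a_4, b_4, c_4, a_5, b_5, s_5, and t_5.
a_1 = 3; b_1 = 1; c_1 = 3.5; a_2 = 6; b_2 = 3; c_2 = 6; s_2 = 1.5; a_3 = 0.5; b_3 = 5.5; c_3 = 5; p_3 = 1.5; q_3 = 1.5; a_4 = 5; b_4 = 3.5; c_4 = 2; a_5 = 4; b_5 = 2.5; s_5 = 1; t_5 = 2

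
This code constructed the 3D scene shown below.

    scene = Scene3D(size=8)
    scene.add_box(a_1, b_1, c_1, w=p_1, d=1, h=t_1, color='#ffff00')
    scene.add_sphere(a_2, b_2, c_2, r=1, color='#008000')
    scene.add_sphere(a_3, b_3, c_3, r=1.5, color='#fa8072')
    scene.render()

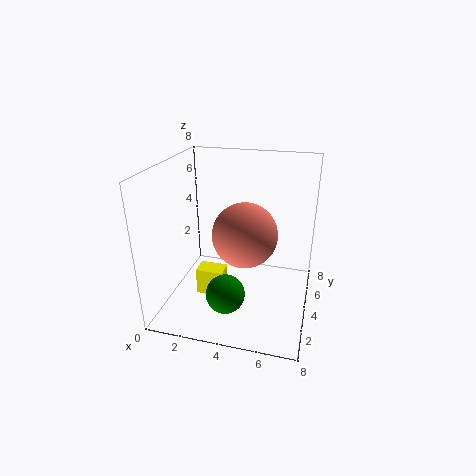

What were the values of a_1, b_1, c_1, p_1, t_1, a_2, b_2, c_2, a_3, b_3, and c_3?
a_1 = 2
b_1 = 2.5
c_1 = 1
p_1 = 1.5
t_1 = 1.5
a_2 = 4
b_2 = 1.5
c_2 = 2
a_3 = 5
b_3 = 1.5
c_3 = 5.5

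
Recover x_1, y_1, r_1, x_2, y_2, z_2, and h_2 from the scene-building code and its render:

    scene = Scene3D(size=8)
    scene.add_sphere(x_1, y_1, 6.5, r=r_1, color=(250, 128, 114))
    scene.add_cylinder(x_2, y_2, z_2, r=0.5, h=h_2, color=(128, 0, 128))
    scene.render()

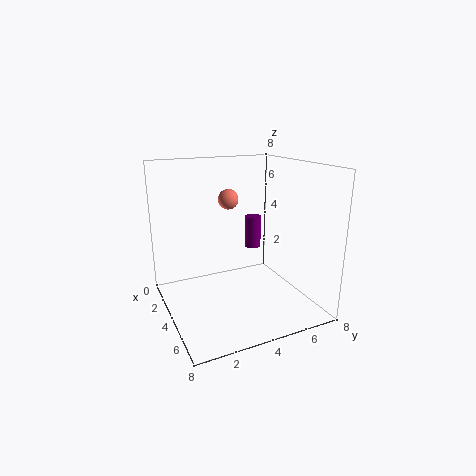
x_1 = 5; y_1 = 3; r_1 = 0.5; x_2 = 2; y_2 = 6; z_2 = 2.5; h_2 = 2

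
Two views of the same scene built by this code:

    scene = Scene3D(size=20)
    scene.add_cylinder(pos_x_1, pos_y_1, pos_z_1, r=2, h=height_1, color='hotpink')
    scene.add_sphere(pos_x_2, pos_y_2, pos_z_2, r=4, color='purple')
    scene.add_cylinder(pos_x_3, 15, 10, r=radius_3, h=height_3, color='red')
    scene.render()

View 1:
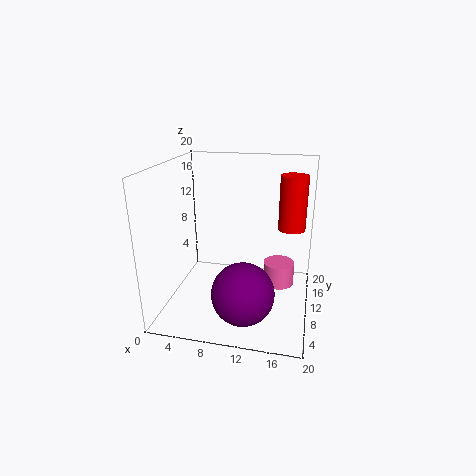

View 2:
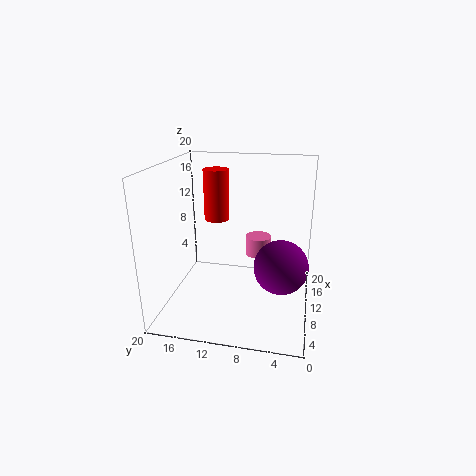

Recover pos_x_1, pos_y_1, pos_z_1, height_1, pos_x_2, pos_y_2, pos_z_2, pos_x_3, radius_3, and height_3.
pos_x_1 = 16
pos_y_1 = 8
pos_z_1 = 5
height_1 = 3
pos_x_2 = 12
pos_y_2 = 4
pos_z_2 = 5
pos_x_3 = 17
radius_3 = 2
height_3 = 8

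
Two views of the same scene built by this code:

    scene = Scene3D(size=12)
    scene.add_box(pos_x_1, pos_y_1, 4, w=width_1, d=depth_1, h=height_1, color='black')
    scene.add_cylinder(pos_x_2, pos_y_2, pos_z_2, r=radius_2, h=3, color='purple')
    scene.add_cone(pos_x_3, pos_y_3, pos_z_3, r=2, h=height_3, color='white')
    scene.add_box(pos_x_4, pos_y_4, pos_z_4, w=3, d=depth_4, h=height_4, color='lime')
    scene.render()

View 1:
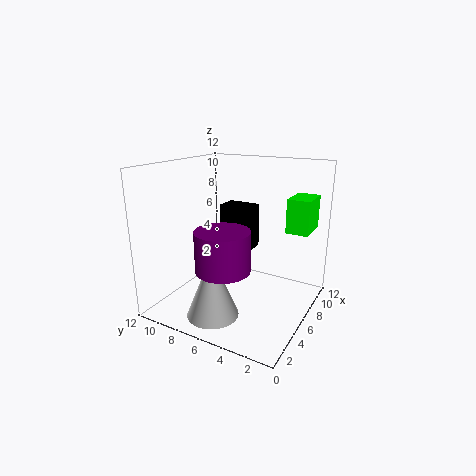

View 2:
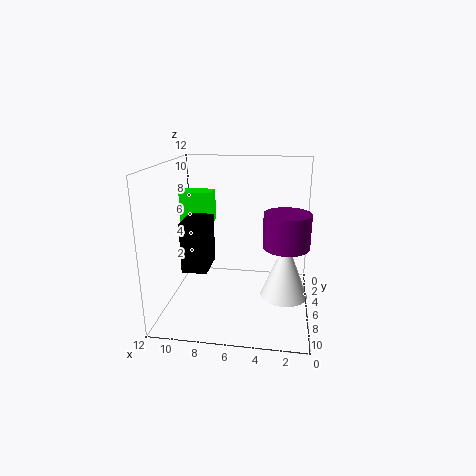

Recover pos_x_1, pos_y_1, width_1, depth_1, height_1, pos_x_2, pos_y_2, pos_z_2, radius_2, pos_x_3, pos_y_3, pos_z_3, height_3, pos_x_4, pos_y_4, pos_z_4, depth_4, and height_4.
pos_x_1 = 8
pos_y_1 = 6
width_1 = 2
depth_1 = 3
height_1 = 4
pos_x_2 = 2
pos_y_2 = 5
pos_z_2 = 5
radius_2 = 2
pos_x_3 = 2
pos_y_3 = 6
pos_z_3 = 1
height_3 = 5
pos_x_4 = 9
pos_y_4 = 1
pos_z_4 = 6
depth_4 = 2
height_4 = 3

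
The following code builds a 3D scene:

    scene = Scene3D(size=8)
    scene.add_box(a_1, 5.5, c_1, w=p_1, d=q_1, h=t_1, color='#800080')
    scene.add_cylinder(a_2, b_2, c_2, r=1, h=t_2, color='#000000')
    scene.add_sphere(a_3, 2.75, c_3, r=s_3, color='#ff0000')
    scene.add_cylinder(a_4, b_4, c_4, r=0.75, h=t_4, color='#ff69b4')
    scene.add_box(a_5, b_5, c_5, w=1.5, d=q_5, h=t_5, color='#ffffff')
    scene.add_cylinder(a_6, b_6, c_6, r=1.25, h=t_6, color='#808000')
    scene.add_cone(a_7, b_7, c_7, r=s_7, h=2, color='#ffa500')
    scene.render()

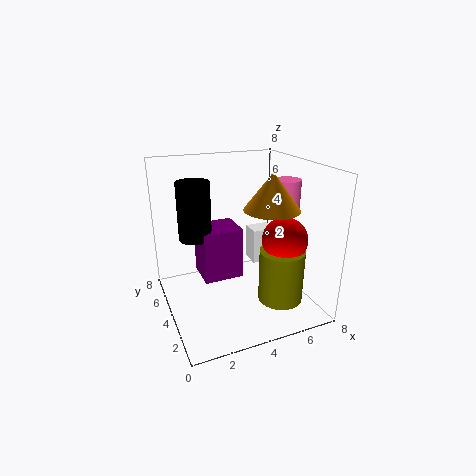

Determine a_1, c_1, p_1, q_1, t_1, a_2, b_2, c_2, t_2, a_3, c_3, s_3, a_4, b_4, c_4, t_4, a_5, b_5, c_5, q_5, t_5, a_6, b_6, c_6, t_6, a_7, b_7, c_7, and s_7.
a_1 = 2.5; c_1 = 0.5; p_1 = 2.5; q_1 = 2.25; t_1 = 3.25; a_2 = 2.25; b_2 = 6.5; c_2 = 3.25; t_2 = 3.5; a_3 = 6.25; c_3 = 4; s_3 = 1.25; a_4 = 7; b_4 = 4; c_4 = 5.25; t_4 = 1.75; a_5 = 6; b_5 = 6; c_5 = 1; q_5 = 1.25; t_5 = 2.25; a_6 = 6; b_6 = 2.5; c_6 = 0.5; t_6 = 3; a_7 = 5.5; b_7 = 3; c_7 = 5.75; s_7 = 1.5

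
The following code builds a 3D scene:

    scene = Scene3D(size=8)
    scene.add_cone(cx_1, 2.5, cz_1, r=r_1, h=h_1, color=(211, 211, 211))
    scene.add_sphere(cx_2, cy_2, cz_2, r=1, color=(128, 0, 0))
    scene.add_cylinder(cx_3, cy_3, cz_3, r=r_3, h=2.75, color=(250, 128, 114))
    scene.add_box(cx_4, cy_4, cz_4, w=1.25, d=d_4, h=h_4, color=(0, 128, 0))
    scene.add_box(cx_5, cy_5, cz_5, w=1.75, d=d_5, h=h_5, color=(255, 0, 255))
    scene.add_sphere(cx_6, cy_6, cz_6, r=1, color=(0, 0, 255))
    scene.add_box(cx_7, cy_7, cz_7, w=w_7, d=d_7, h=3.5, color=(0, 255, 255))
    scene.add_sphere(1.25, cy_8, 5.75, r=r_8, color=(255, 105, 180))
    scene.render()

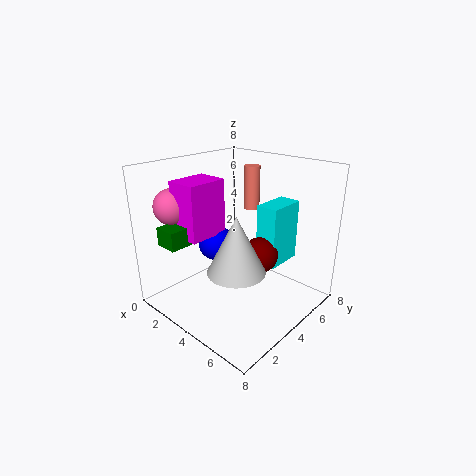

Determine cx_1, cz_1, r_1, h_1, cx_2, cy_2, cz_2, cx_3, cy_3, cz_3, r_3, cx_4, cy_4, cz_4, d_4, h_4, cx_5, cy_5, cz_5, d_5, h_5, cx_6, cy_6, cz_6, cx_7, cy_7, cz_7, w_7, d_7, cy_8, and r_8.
cx_1 = 5.25; cz_1 = 3; r_1 = 1.5; h_1 = 3; cx_2 = 5; cy_2 = 4.75; cz_2 = 3; cx_3 = 2.25; cy_3 = 7.25; cz_3 = 4.5; r_3 = 0.5; cx_4 = 1.5; cy_4 = 0.5; cz_4 = 4; d_4 = 1.25; h_4 = 1; cx_5 = 1.5; cy_5 = 1.5; cz_5 = 4.25; d_5 = 2.25; h_5 = 3; cx_6 = 2.75; cy_6 = 3.5; cz_6 = 3.5; cx_7 = 4.5; cy_7 = 5; cz_7 = 2.25; w_7 = 1.25; d_7 = 2.25; cy_8 = 1.75; r_8 = 1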